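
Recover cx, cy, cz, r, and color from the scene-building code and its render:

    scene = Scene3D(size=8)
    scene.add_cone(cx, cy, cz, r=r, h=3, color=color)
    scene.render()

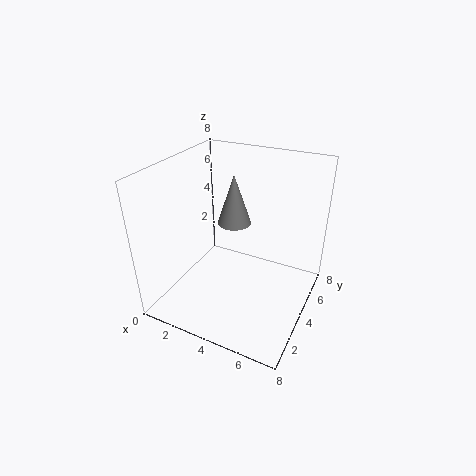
cx = 3, cy = 5.5, cz = 4, r = 1, color = 'gray'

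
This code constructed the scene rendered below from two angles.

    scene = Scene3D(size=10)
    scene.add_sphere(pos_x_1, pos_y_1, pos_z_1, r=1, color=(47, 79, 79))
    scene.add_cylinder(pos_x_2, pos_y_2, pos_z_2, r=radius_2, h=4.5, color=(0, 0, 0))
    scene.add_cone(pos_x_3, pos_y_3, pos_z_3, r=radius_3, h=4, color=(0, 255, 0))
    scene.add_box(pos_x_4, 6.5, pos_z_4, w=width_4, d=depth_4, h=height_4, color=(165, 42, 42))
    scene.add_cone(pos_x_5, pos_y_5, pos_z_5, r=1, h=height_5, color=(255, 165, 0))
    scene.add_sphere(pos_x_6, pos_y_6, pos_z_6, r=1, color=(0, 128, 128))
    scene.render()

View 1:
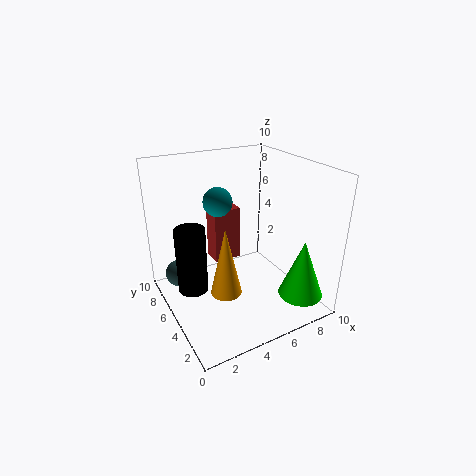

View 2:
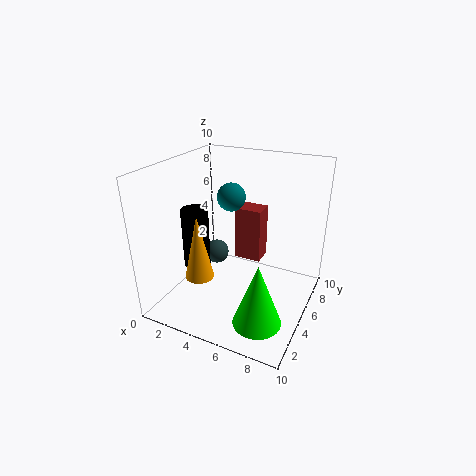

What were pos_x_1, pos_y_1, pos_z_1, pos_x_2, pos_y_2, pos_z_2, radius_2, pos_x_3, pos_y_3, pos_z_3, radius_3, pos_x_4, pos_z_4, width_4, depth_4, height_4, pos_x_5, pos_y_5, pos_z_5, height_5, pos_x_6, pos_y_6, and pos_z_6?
pos_x_1 = 1.5; pos_y_1 = 8; pos_z_1 = 1.5; pos_x_2 = 1.5; pos_y_2 = 5; pos_z_2 = 2; radius_2 = 1; pos_x_3 = 8; pos_y_3 = 1.5; pos_z_3 = 1.5; radius_3 = 1.5; pos_x_4 = 4; pos_z_4 = 2.5; width_4 = 2; depth_4 = 1.5; height_4 = 4; pos_x_5 = 3; pos_y_5 = 3; pos_z_5 = 2.5; height_5 = 4.5; pos_x_6 = 4; pos_y_6 = 6; pos_z_6 = 7.5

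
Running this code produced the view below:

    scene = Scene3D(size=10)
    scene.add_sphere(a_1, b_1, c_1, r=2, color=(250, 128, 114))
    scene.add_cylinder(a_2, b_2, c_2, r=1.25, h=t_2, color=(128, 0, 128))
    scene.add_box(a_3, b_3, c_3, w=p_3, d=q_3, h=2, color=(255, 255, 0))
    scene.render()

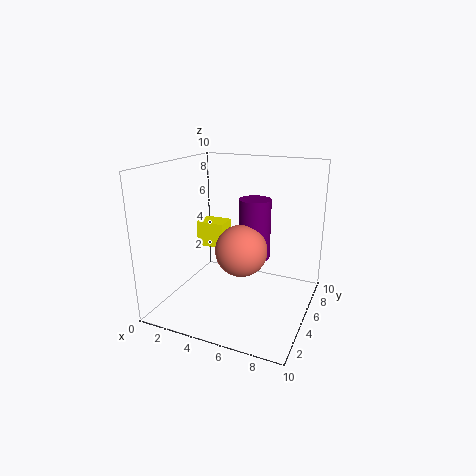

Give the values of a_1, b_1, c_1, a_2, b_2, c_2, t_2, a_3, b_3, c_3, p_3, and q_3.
a_1 = 4.5; b_1 = 6.75; c_1 = 3.25; a_2 = 5; b_2 = 8.25; c_2 = 2.25; t_2 = 4.75; a_3 = 0.5; b_3 = 7; c_3 = 3; p_3 = 2.25; q_3 = 1.75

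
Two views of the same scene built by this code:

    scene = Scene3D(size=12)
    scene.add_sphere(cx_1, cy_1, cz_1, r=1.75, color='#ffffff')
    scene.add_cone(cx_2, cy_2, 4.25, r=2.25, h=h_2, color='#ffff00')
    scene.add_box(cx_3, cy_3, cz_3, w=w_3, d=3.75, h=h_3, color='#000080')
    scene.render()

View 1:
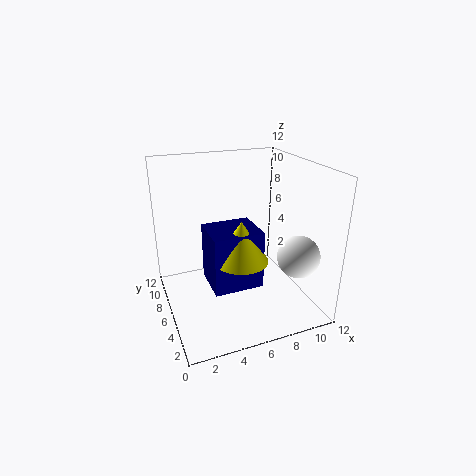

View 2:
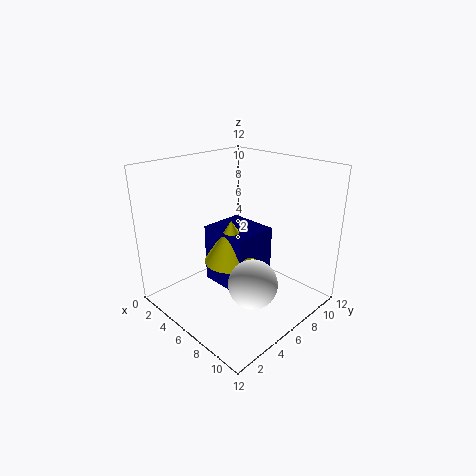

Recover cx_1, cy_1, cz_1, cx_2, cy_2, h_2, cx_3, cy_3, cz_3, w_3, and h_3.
cx_1 = 10.25; cy_1 = 3.25; cz_1 = 4.75; cx_2 = 6; cy_2 = 5.25; h_2 = 3.5; cx_3 = 3.5; cy_3 = 4.5; cz_3 = 1.75; w_3 = 4.25; h_3 = 5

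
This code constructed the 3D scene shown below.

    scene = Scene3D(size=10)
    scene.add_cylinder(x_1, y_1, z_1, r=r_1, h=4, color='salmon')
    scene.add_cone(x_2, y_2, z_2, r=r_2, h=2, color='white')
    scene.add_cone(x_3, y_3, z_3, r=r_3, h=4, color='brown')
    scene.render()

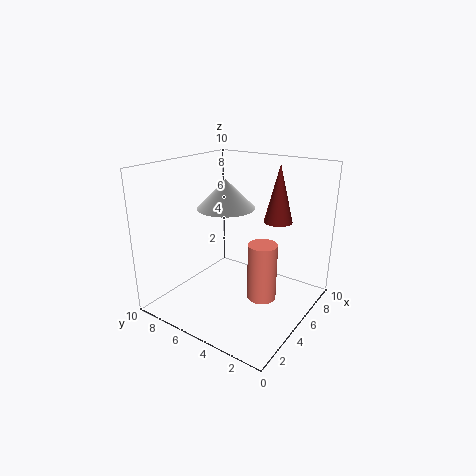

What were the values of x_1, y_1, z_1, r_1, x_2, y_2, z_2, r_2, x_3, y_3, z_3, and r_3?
x_1 = 5; y_1 = 3; z_1 = 1; r_1 = 1; x_2 = 5; y_2 = 6; z_2 = 7; r_2 = 2; x_3 = 7; y_3 = 3; z_3 = 6; r_3 = 1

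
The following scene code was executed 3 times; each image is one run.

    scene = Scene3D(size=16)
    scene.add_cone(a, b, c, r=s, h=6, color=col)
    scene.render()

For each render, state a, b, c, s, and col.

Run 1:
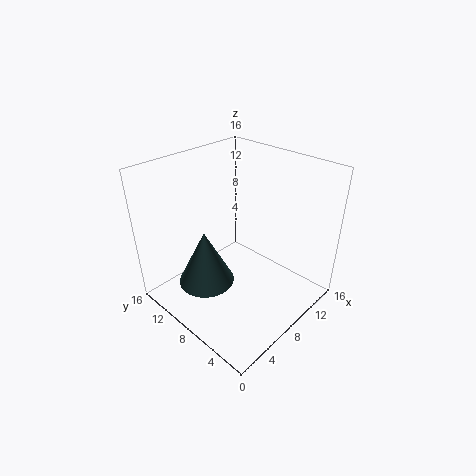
a = 4; b = 9; c = 4; s = 3; col = 'darkslategray'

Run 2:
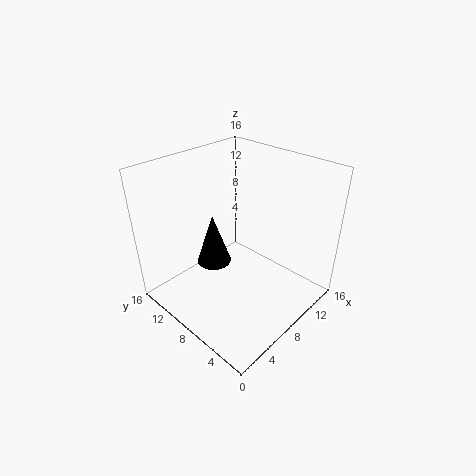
a = 7; b = 11; c = 4; s = 2; col = 'black'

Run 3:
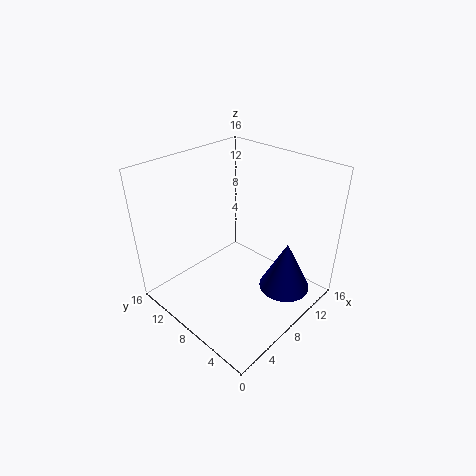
a = 12; b = 4; c = 1; s = 3; col = 'navy'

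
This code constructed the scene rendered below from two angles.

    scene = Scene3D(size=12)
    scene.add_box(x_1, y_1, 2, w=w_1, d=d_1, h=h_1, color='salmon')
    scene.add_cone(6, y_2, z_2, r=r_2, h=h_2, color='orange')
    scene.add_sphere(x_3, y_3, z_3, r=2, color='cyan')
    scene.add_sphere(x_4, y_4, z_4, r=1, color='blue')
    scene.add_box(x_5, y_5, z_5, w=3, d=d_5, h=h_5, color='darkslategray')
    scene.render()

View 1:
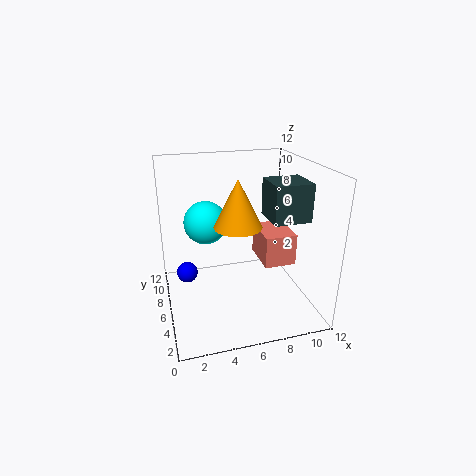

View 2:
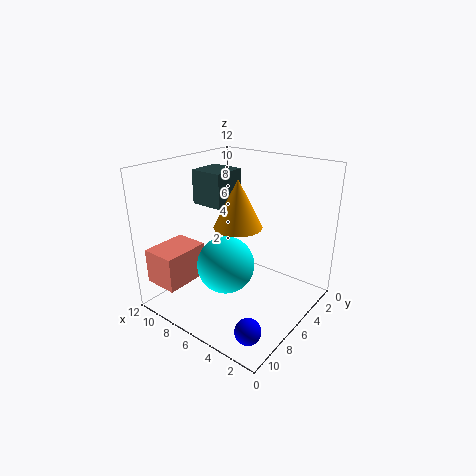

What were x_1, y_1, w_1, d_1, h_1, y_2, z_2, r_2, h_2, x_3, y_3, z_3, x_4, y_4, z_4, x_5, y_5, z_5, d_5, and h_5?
x_1 = 9; y_1 = 7; w_1 = 3; d_1 = 4; h_1 = 3; y_2 = 6; z_2 = 7; r_2 = 2; h_2 = 4; x_3 = 4; y_3 = 10; z_3 = 6; x_4 = 2; y_4 = 10; z_4 = 1; x_5 = 8; y_5 = 3; z_5 = 8; d_5 = 3; h_5 = 3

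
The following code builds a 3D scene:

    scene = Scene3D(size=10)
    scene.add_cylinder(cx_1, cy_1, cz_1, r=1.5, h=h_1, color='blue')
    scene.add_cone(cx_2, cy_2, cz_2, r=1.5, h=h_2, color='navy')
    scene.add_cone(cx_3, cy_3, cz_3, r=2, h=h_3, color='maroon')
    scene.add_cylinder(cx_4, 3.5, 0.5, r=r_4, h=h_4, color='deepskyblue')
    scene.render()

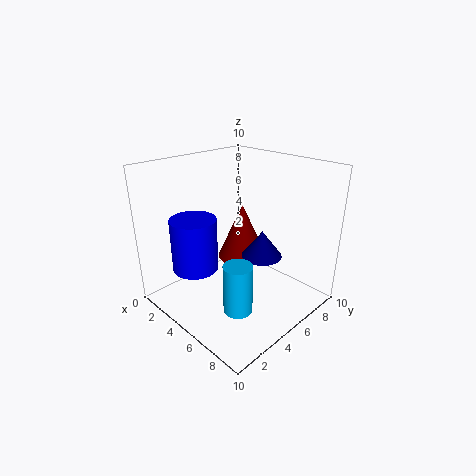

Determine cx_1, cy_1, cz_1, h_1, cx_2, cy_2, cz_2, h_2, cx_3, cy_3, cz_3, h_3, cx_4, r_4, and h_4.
cx_1 = 4
cy_1 = 2
cz_1 = 3.5
h_1 = 3.5
cx_2 = 5.5
cy_2 = 7
cz_2 = 3
h_2 = 2
cx_3 = 2.5
cy_3 = 8
cz_3 = 1.5
h_3 = 4.5
cx_4 = 6.5
r_4 = 1
h_4 = 3.5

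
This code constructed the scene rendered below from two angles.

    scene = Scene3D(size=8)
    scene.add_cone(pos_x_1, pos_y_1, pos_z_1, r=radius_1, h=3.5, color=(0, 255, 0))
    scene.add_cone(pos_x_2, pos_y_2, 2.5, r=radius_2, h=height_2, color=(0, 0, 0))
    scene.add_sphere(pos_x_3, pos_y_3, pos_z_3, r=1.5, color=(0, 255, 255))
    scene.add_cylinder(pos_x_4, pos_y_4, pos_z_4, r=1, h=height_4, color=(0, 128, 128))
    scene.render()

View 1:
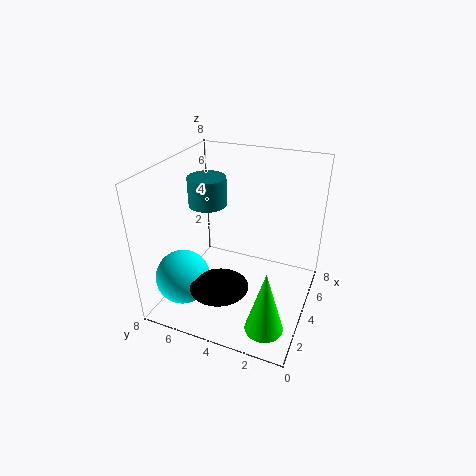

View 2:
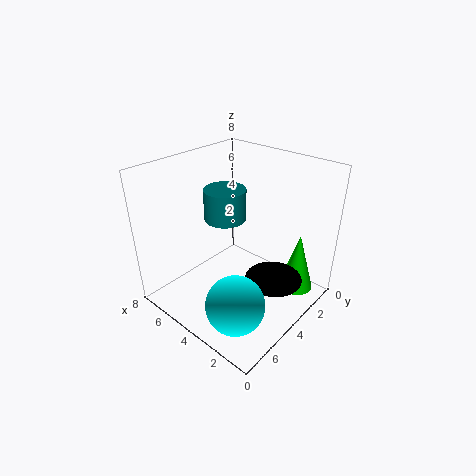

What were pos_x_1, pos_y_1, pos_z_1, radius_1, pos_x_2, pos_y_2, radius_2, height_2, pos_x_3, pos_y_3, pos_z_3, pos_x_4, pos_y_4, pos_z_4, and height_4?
pos_x_1 = 1.5
pos_y_1 = 1.5
pos_z_1 = 0.5
radius_1 = 1
pos_x_2 = 1.5
pos_y_2 = 4
radius_2 = 1.5
height_2 = 1
pos_x_3 = 2
pos_y_3 = 6.5
pos_z_3 = 2
pos_x_4 = 3.5
pos_y_4 = 5.5
pos_z_4 = 6
height_4 = 1.5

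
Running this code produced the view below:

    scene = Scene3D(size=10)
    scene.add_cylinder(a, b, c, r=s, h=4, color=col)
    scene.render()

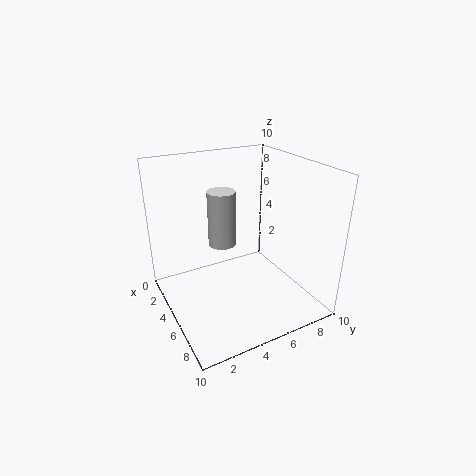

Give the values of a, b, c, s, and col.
a = 3.5
b = 4.5
c = 4
s = 1
col = 'lightgray'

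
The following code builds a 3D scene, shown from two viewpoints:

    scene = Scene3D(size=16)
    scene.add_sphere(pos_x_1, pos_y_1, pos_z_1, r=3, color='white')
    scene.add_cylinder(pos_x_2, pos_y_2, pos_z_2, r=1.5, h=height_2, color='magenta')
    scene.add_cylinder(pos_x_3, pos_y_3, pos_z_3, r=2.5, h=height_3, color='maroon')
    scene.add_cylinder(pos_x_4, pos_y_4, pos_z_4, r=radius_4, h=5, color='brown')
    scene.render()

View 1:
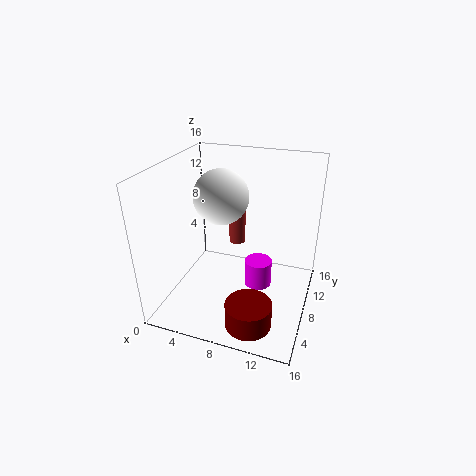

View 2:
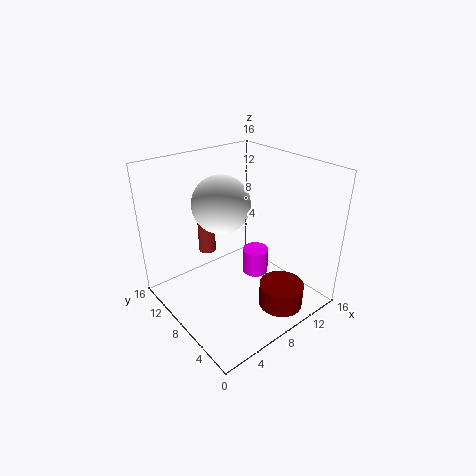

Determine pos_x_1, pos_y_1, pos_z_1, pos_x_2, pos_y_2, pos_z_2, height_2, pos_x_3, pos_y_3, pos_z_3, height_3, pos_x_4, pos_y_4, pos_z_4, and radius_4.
pos_x_1 = 6, pos_y_1 = 8.25, pos_z_1 = 12.5, pos_x_2 = 10.5, pos_y_2 = 7.75, pos_z_2 = 2.75, height_2 = 3, pos_x_3 = 10.75, pos_y_3 = 3.5, pos_z_3 = 0.25, height_3 = 2.75, pos_x_4 = 6.5, pos_y_4 = 12, pos_z_4 = 5.25, radius_4 = 1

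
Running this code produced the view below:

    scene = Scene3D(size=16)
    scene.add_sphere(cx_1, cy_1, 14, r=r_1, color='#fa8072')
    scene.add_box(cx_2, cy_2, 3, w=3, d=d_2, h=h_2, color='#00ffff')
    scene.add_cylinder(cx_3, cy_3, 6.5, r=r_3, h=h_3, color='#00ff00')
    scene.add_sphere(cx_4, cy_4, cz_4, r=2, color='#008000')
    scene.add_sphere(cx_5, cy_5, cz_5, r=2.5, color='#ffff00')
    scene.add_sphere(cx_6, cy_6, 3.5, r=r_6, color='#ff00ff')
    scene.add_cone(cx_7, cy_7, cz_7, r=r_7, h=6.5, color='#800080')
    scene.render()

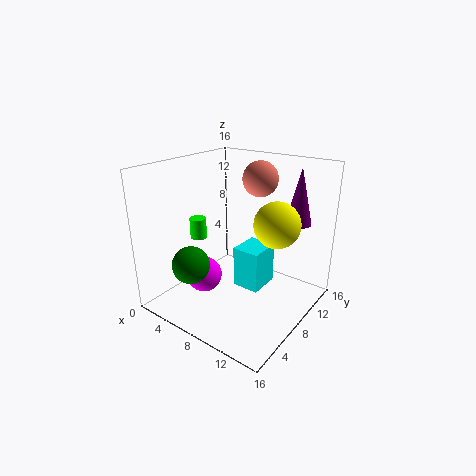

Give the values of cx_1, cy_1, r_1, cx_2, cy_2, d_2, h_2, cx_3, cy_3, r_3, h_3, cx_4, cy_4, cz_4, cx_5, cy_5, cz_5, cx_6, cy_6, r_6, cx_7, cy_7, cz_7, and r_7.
cx_1 = 8.5
cy_1 = 11.5
r_1 = 2
cx_2 = 8.5
cy_2 = 6.5
d_2 = 3.5
h_2 = 4.5
cx_3 = 2
cy_3 = 8
r_3 = 1
h_3 = 2.5
cx_4 = 5.5
cy_4 = 3
cz_4 = 6
cx_5 = 12
cy_5 = 9.5
cz_5 = 10
cx_6 = 5
cy_6 = 5.5
r_6 = 2
cx_7 = 12.5
cy_7 = 13.5
cz_7 = 9
r_7 = 1.5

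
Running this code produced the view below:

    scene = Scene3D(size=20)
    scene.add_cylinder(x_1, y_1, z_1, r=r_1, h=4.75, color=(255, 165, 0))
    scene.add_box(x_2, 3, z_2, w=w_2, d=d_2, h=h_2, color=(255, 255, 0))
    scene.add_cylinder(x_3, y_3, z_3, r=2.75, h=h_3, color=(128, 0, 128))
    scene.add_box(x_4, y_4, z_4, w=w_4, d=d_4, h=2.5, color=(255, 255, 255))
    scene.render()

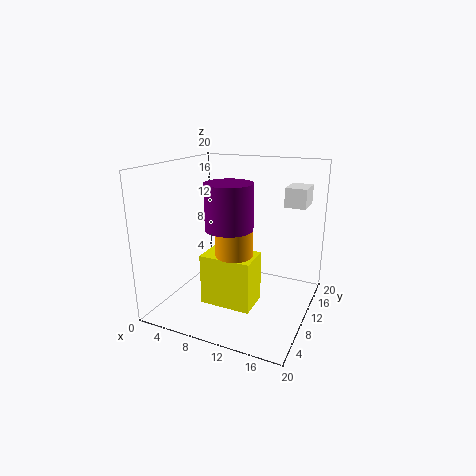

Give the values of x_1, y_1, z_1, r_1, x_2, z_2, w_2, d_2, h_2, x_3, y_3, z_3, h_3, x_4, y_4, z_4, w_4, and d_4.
x_1 = 12, y_1 = 4.5, z_1 = 10, r_1 = 2.25, x_2 = 8, z_2 = 3.25, w_2 = 6.5, d_2 = 4.25, h_2 = 6.5, x_3 = 12, y_3 = 3.25, z_3 = 13.75, h_3 = 5.25, x_4 = 16.25, y_4 = 10.25, z_4 = 15, w_4 = 2.75, d_4 = 3.75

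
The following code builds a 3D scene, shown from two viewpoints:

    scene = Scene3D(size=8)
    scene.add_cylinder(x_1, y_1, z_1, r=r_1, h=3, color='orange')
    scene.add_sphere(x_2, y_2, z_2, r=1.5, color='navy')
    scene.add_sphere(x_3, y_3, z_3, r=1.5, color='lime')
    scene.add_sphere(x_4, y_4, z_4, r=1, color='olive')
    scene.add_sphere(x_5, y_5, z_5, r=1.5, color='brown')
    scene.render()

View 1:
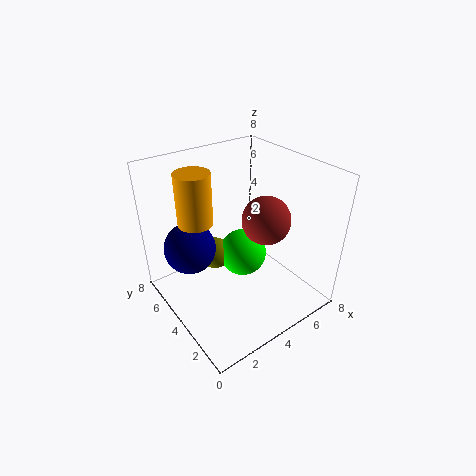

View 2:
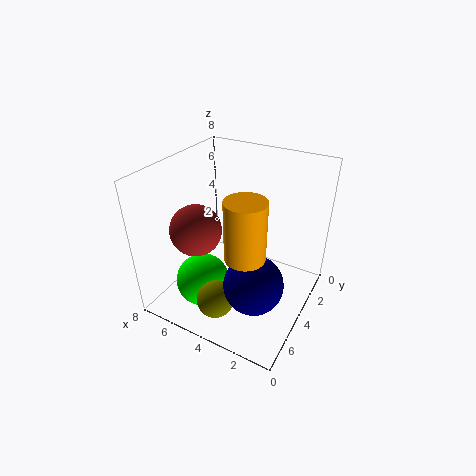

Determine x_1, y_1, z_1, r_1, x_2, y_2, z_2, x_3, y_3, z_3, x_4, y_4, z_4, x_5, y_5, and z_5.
x_1 = 2.5, y_1 = 6, z_1 = 4.5, r_1 = 1, x_2 = 2, y_2 = 6, z_2 = 3, x_3 = 5.5, y_3 = 5.5, z_3 = 1.5, x_4 = 4, y_4 = 6.5, z_4 = 1.5, x_5 = 6.5, y_5 = 4.5, z_5 = 4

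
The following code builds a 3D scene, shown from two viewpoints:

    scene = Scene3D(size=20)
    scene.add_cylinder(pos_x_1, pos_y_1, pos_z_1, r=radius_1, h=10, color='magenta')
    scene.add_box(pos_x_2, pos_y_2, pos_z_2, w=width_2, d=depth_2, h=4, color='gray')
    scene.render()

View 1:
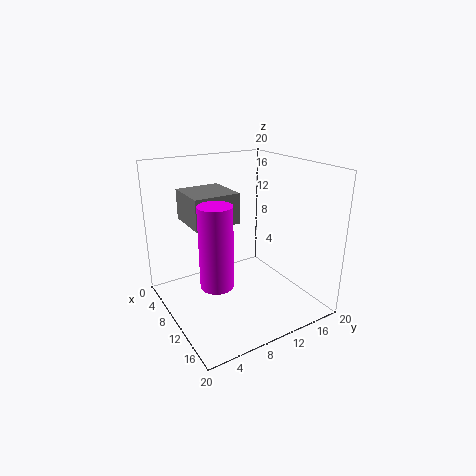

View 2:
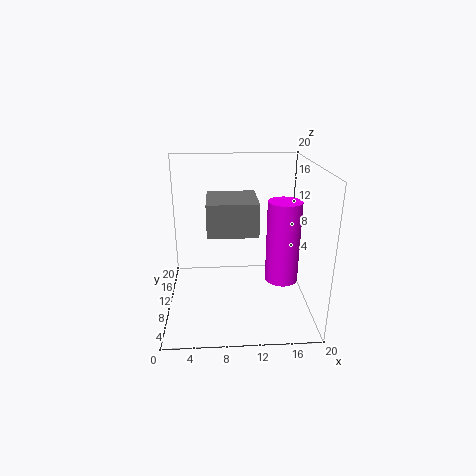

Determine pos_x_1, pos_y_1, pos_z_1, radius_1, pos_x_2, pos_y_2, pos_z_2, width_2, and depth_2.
pos_x_1 = 15
pos_y_1 = 4
pos_z_1 = 7
radius_1 = 2
pos_x_2 = 6
pos_y_2 = 3
pos_z_2 = 13
width_2 = 6
depth_2 = 6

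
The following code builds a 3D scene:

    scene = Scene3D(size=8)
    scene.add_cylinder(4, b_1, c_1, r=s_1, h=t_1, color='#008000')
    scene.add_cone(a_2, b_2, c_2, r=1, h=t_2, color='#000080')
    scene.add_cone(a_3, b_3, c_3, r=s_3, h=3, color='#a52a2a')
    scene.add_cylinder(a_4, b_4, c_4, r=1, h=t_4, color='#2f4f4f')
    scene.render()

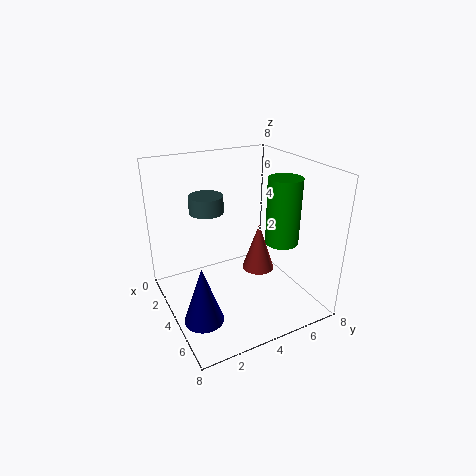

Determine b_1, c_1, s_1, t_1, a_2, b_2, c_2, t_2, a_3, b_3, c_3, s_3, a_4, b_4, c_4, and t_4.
b_1 = 7, c_1 = 3, s_1 = 1, t_1 = 4, a_2 = 6, b_2 = 1, c_2 = 1, t_2 = 3, a_3 = 3, b_3 = 6, c_3 = 1, s_3 = 1, a_4 = 2, b_4 = 3, c_4 = 5, t_4 = 1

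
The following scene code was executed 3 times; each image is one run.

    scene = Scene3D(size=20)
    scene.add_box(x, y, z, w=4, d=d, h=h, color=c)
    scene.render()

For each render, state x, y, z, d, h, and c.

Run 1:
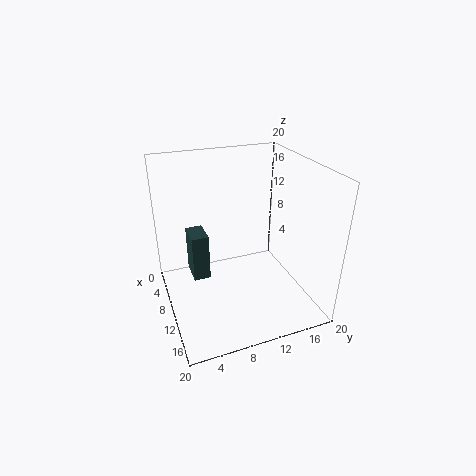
x = 3.5, y = 4, z = 2.5, d = 2.5, h = 7, c = 'darkslategray'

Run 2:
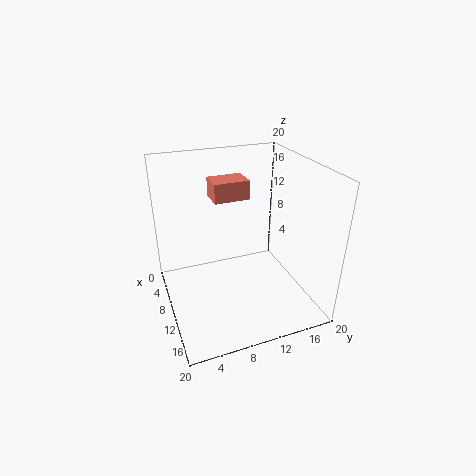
x = 0.5, y = 8.5, z = 13, d = 5.5, h = 3, c = 'salmon'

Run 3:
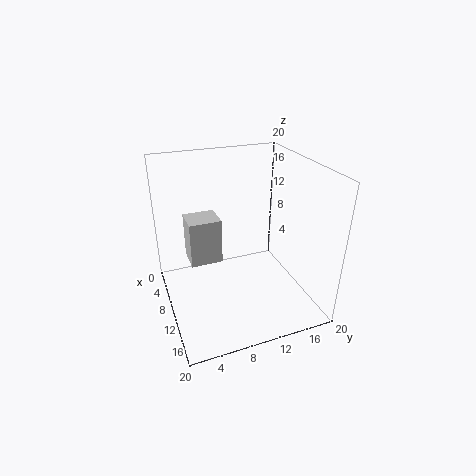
x = 5, y = 3.5, z = 6, d = 4.5, h = 6.5, c = 'lightgray'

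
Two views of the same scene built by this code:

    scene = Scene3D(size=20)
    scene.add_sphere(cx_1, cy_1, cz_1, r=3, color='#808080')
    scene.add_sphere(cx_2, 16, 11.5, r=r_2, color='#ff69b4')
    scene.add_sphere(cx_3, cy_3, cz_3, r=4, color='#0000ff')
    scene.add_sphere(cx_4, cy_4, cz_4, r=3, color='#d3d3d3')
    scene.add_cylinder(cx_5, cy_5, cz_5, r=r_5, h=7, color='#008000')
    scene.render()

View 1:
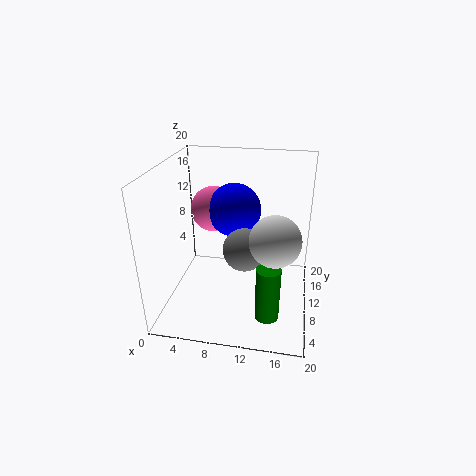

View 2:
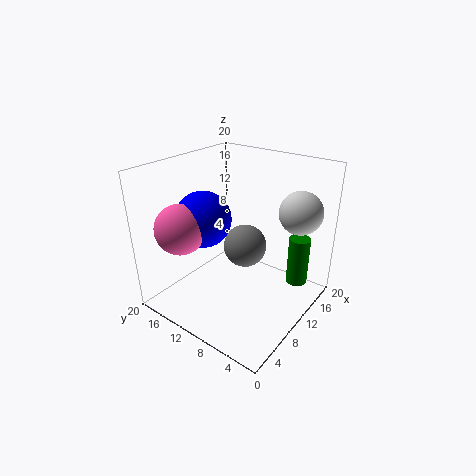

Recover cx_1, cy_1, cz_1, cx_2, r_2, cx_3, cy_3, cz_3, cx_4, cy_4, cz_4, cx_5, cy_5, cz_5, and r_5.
cx_1 = 11, cy_1 = 9.5, cz_1 = 8.5, cx_2 = 5, r_2 = 3.5, cx_3 = 8.5, cy_3 = 15, cz_3 = 12, cx_4 = 15.5, cy_4 = 3.5, cz_4 = 13.5, cx_5 = 15, cy_5 = 3, cz_5 = 3, r_5 = 1.5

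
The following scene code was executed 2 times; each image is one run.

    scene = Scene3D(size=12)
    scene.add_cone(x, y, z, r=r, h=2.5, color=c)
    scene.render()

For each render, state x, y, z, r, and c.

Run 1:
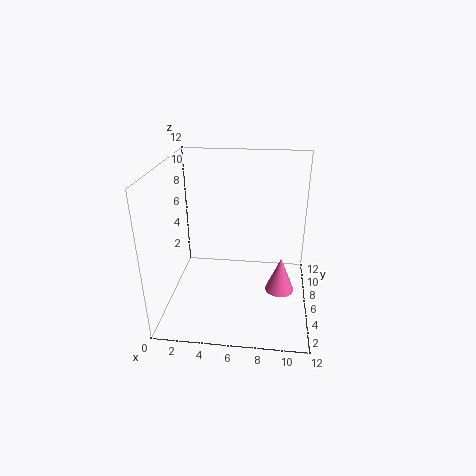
x = 9.5, y = 1.5, z = 4.5, r = 1, c = 'hotpink'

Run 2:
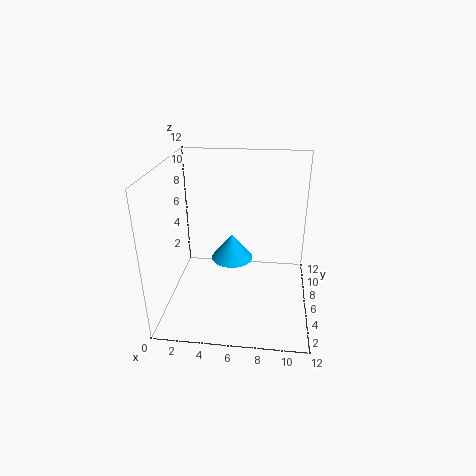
x = 5, y = 9.5, z = 2, r = 2, c = 'deepskyblue'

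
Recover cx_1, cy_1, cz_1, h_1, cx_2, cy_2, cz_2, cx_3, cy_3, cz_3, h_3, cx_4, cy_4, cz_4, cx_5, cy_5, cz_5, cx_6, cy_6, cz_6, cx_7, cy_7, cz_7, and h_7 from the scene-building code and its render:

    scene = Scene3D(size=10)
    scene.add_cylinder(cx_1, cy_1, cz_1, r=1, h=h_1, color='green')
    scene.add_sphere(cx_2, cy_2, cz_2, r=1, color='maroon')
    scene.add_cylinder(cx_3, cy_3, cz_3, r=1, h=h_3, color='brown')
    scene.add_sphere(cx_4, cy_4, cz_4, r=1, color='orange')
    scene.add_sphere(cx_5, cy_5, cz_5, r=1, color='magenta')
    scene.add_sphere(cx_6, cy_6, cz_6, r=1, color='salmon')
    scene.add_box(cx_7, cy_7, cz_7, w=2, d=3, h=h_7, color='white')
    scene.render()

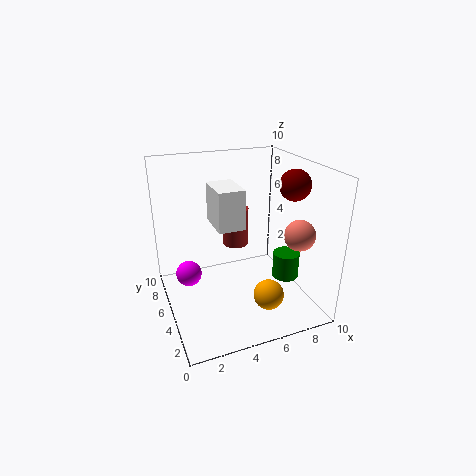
cx_1 = 9, cy_1 = 5, cz_1 = 1, h_1 = 2, cx_2 = 8, cy_2 = 3, cz_2 = 9, cx_3 = 6, cy_3 = 8, cz_3 = 3, h_3 = 3, cx_4 = 6, cy_4 = 2, cz_4 = 2, cx_5 = 2, cy_5 = 8, cz_5 = 1, cx_6 = 8, cy_6 = 2, cz_6 = 6, cx_7 = 4, cy_7 = 6, cz_7 = 5, h_7 = 3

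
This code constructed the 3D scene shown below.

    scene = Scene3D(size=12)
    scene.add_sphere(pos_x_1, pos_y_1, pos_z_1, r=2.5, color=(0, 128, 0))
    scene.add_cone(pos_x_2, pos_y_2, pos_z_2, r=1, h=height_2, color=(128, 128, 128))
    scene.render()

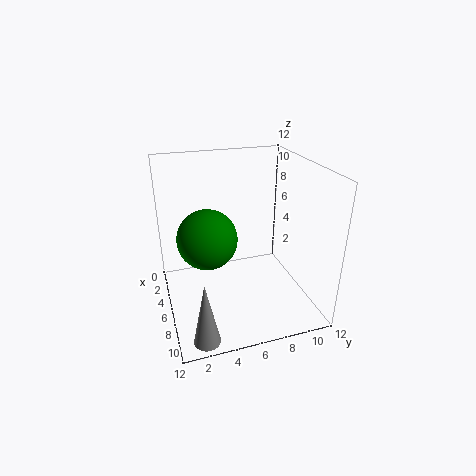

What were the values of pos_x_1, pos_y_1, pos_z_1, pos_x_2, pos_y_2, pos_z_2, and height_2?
pos_x_1 = 5.5
pos_y_1 = 3.5
pos_z_1 = 6
pos_x_2 = 11
pos_y_2 = 2
pos_z_2 = 0.5
height_2 = 5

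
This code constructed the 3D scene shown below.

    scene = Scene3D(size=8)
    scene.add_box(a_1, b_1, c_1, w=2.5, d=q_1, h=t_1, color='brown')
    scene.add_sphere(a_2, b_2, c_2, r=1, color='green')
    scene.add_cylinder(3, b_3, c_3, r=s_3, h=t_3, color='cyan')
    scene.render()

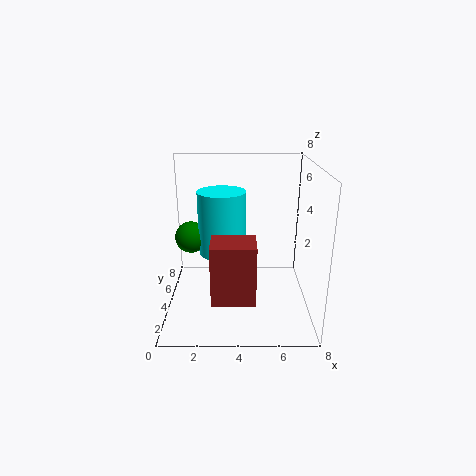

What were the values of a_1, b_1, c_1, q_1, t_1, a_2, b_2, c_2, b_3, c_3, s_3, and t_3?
a_1 = 2.5, b_1 = 2.5, c_1 = 0.5, q_1 = 2, t_1 = 3.5, a_2 = 1, b_2 = 6.5, c_2 = 3, b_3 = 6.5, c_3 = 2, s_3 = 1.5, t_3 = 4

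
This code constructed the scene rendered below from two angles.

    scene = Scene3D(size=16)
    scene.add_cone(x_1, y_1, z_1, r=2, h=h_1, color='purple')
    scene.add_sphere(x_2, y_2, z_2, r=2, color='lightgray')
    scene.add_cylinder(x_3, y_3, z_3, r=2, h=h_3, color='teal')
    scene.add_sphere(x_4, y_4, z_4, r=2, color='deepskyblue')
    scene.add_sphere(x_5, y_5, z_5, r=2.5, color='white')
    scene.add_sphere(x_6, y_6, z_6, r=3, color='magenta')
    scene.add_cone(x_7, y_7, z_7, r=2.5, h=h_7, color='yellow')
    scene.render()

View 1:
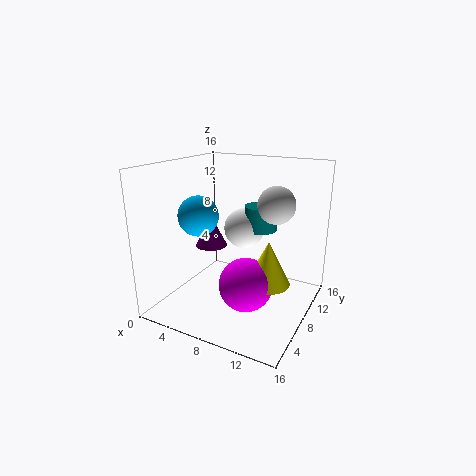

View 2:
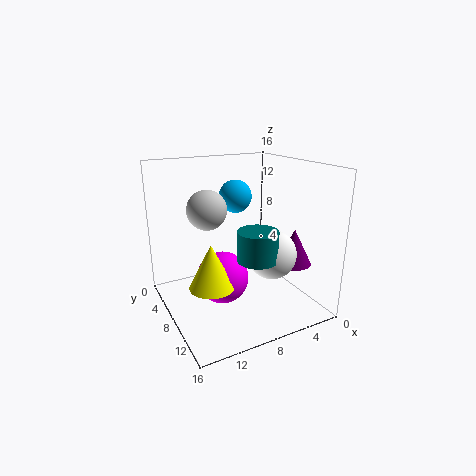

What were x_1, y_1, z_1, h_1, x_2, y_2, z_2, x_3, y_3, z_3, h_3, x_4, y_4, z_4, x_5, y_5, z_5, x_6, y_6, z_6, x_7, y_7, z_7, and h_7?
x_1 = 2.5; y_1 = 11; z_1 = 5; h_1 = 4; x_2 = 12; y_2 = 9; z_2 = 12; x_3 = 8.5; y_3 = 13; z_3 = 7.5; h_3 = 3; x_4 = 6; y_4 = 3.5; z_4 = 11.5; x_5 = 6.5; y_5 = 12.5; z_5 = 7.5; x_6 = 9.5; y_6 = 7; z_6 = 3; x_7 = 11.5; y_7 = 8.5; z_7 = 3; h_7 = 5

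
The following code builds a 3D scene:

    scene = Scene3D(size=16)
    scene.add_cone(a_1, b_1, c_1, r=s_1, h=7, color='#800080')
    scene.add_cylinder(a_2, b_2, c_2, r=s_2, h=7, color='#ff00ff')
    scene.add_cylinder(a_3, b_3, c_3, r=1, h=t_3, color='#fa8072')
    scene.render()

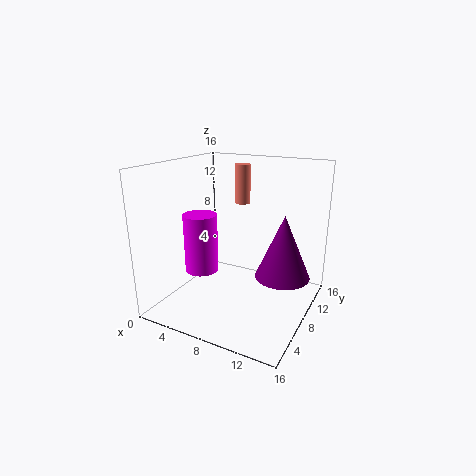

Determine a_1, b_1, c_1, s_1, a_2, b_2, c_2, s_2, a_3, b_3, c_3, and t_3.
a_1 = 13, b_1 = 9, c_1 = 4, s_1 = 3, a_2 = 3, b_2 = 8, c_2 = 3, s_2 = 2, a_3 = 5, b_3 = 15, c_3 = 10, t_3 = 5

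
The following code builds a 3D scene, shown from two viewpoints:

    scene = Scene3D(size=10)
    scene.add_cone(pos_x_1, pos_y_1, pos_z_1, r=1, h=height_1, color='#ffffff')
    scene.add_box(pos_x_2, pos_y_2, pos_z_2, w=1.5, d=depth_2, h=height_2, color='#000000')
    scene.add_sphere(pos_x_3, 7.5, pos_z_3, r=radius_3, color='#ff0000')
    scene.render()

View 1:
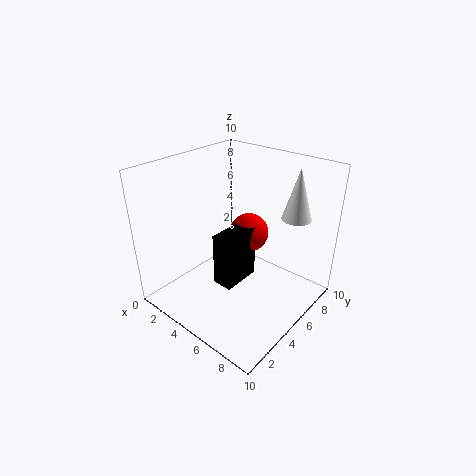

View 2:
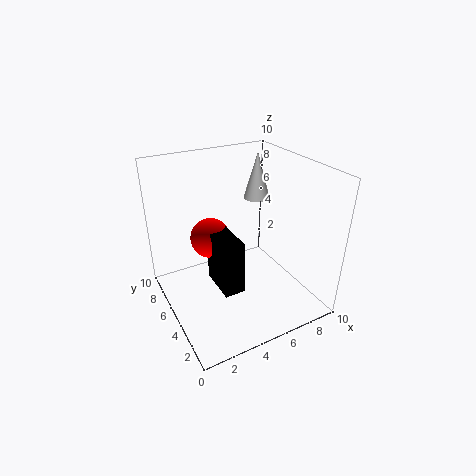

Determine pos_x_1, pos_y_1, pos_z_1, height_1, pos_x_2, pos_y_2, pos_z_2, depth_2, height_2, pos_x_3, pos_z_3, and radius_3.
pos_x_1 = 8, pos_y_1 = 7.5, pos_z_1 = 6.5, height_1 = 3.5, pos_x_2 = 3.5, pos_y_2 = 4, pos_z_2 = 1, depth_2 = 3, height_2 = 4, pos_x_3 = 4, pos_z_3 = 4, radius_3 = 1.5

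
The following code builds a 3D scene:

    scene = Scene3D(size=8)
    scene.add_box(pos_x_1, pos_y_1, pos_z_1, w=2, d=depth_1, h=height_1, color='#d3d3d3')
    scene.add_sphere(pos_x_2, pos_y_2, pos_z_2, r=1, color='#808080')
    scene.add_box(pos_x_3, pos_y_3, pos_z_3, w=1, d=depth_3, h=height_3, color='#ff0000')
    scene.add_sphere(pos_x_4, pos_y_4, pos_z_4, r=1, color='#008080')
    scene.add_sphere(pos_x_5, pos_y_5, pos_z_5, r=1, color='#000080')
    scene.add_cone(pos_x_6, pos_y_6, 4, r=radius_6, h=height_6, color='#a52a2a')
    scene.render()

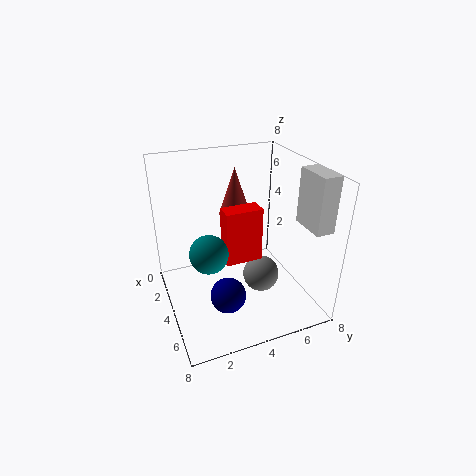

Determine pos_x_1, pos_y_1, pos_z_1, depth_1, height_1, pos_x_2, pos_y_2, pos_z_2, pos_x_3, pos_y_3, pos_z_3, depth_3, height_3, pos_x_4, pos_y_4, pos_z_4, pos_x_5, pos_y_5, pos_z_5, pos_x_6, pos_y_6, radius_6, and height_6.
pos_x_1 = 5
pos_y_1 = 7
pos_z_1 = 5
depth_1 = 1
height_1 = 3
pos_x_2 = 5
pos_y_2 = 5
pos_z_2 = 2
pos_x_3 = 4
pos_y_3 = 3
pos_z_3 = 3
depth_3 = 2
height_3 = 3
pos_x_4 = 5
pos_y_4 = 2
pos_z_4 = 4
pos_x_5 = 5
pos_y_5 = 3
pos_z_5 = 1
pos_x_6 = 1
pos_y_6 = 5
radius_6 = 1
height_6 = 3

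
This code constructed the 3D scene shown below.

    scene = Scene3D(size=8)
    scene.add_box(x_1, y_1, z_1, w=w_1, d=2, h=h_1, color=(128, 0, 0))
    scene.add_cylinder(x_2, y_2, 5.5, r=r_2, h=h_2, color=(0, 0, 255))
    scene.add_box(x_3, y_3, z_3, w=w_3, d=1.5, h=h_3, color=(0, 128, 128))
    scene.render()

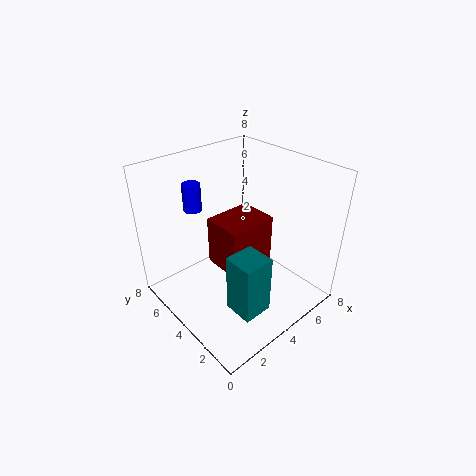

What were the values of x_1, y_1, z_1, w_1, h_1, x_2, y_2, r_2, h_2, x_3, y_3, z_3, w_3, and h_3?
x_1 = 2, y_1 = 2, z_1 = 3.5, w_1 = 2.5, h_1 = 2.5, x_2 = 2.5, y_2 = 6, r_2 = 0.5, h_2 = 1.5, x_3 = 1.5, y_3 = 0.5, z_3 = 2, w_3 = 1.5, h_3 = 3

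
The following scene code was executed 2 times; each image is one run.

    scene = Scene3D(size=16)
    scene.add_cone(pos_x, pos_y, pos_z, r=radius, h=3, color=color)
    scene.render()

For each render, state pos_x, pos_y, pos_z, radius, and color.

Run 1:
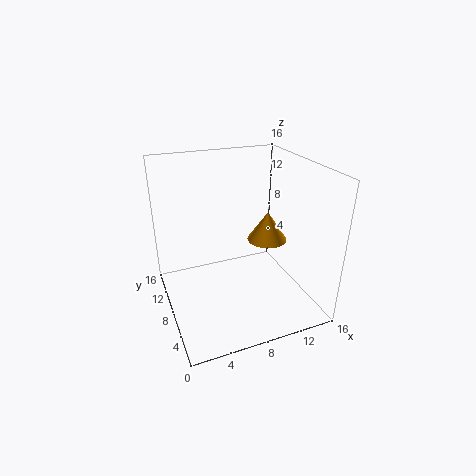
pos_x = 10, pos_y = 5, pos_z = 9, radius = 2, color = 'orange'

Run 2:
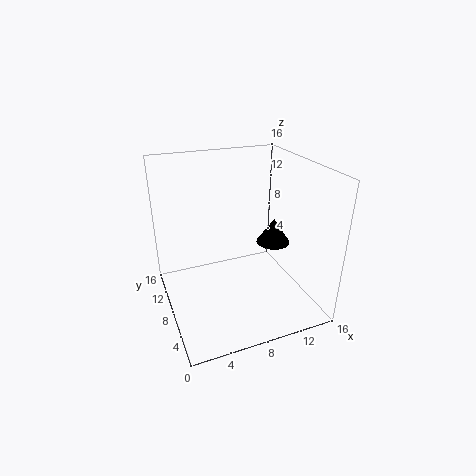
pos_x = 13, pos_y = 9, pos_z = 6, radius = 2, color = 'black'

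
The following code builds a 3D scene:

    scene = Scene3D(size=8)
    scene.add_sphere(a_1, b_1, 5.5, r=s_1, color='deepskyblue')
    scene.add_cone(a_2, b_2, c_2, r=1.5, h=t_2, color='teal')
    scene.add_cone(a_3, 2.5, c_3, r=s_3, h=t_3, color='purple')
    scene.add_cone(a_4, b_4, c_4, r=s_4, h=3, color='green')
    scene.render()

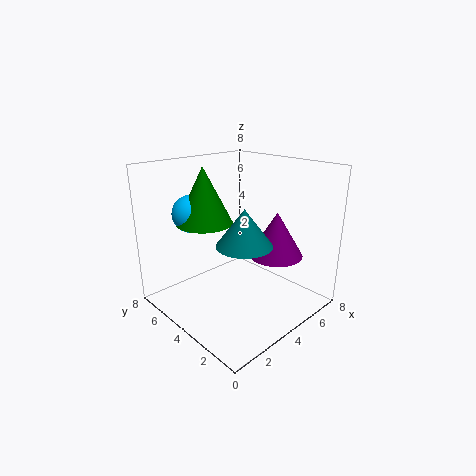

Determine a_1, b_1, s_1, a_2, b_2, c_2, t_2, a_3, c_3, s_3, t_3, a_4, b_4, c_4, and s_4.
a_1 = 2
b_1 = 5.5
s_1 = 1
a_2 = 3.5
b_2 = 3
c_2 = 4
t_2 = 2
a_3 = 5.5
c_3 = 3
s_3 = 1.5
t_3 = 2.5
a_4 = 2.5
b_4 = 5
c_4 = 5
s_4 = 1.5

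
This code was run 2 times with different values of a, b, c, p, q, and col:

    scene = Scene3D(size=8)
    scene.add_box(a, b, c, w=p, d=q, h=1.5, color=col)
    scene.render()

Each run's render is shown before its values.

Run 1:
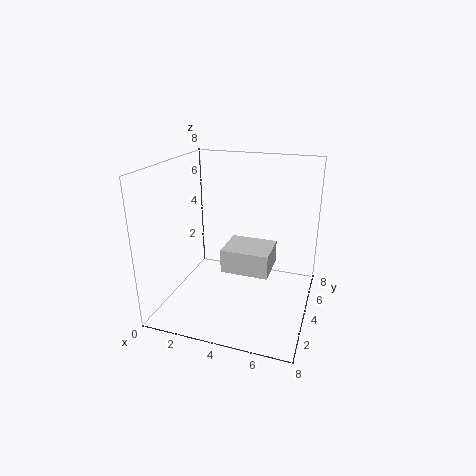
a = 2.5; b = 5; c = 1; p = 3; q = 2.5; col = 'lightgray'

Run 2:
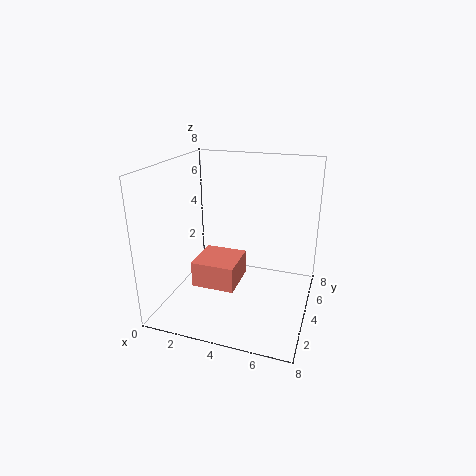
a = 1.5; b = 3; c = 1; p = 2.5; q = 2.5; col = 'salmon'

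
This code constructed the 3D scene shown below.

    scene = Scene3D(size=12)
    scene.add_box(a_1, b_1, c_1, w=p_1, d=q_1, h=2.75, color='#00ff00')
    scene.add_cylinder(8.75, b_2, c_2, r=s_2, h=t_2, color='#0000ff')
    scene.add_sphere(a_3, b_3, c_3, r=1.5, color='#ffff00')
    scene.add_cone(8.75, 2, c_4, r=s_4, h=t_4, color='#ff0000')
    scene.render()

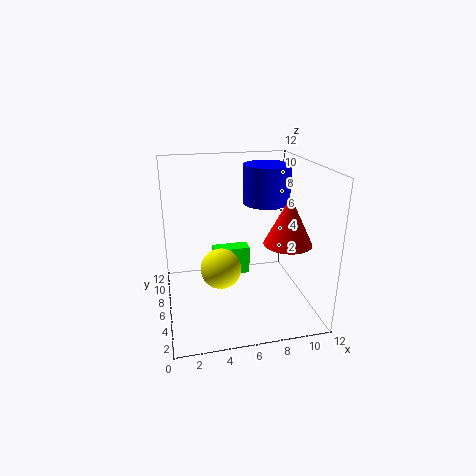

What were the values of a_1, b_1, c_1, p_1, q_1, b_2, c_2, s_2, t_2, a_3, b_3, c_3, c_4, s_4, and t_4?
a_1 = 4.5; b_1 = 9.5; c_1 = 0.5; p_1 = 3.5; q_1 = 1.5; b_2 = 7.25; c_2 = 8.5; s_2 = 2; t_2 = 3.25; a_3 = 4; b_3 = 3; c_3 = 5; c_4 = 7; s_4 = 1.75; t_4 = 3.5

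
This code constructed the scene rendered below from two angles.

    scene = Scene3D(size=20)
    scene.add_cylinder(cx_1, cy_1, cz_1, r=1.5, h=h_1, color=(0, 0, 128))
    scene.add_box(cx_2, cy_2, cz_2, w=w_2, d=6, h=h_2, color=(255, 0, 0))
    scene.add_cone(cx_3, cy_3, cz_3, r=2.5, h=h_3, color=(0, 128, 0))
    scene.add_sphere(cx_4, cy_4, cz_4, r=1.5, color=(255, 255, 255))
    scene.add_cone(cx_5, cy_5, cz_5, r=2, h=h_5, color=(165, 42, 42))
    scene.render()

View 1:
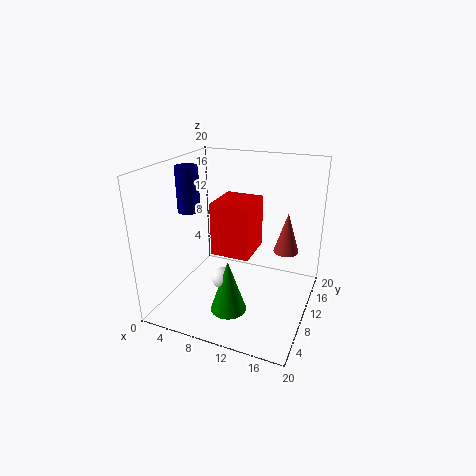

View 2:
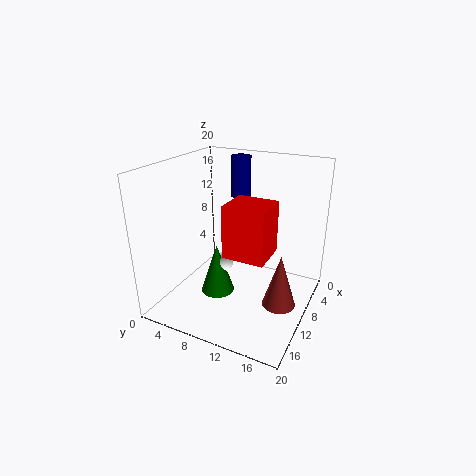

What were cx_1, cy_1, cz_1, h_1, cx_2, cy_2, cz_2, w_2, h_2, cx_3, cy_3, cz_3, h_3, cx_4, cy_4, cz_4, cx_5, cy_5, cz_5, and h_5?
cx_1 = 4; cy_1 = 7.5; cz_1 = 14; h_1 = 6; cx_2 = 6.5; cy_2 = 8.5; cz_2 = 7.5; w_2 = 5.5; h_2 = 7.5; cx_3 = 10; cy_3 = 6.5; cz_3 = 0.5; h_3 = 7.5; cx_4 = 9; cy_4 = 7; cz_4 = 5; cx_5 = 15; cy_5 = 18; cz_5 = 5; h_5 = 6.5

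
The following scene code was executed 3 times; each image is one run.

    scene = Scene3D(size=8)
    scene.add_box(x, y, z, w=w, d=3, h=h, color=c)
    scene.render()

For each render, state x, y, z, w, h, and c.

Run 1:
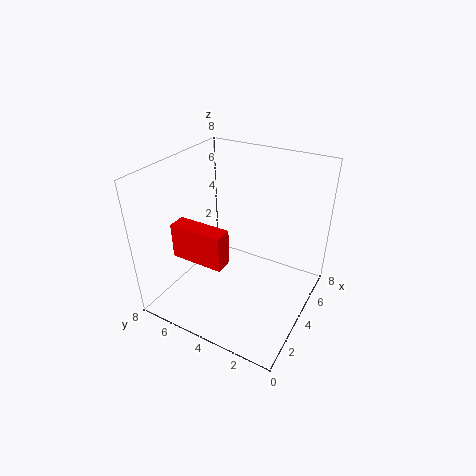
x = 2; y = 4; z = 3; w = 1; h = 2; c = 'red'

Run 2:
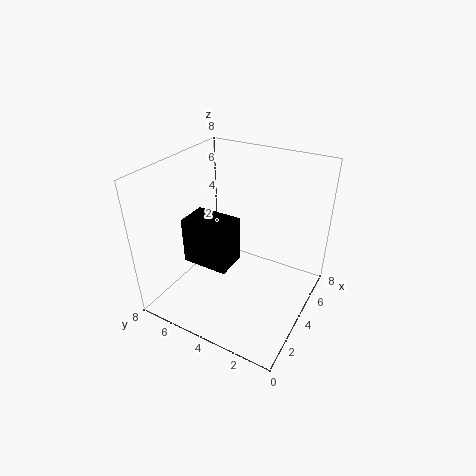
x = 4; y = 5; z = 1; w = 2; h = 3; c = 'black'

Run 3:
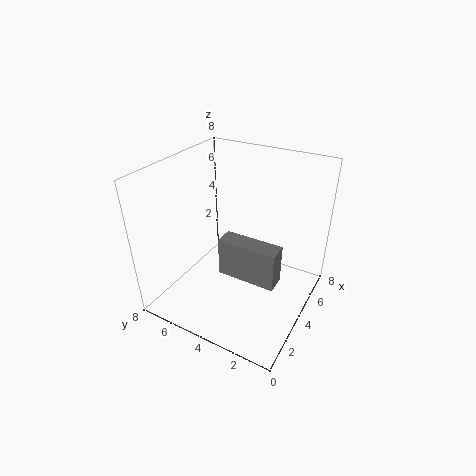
x = 2; y = 1; z = 3; w = 1; h = 2; c = 'gray'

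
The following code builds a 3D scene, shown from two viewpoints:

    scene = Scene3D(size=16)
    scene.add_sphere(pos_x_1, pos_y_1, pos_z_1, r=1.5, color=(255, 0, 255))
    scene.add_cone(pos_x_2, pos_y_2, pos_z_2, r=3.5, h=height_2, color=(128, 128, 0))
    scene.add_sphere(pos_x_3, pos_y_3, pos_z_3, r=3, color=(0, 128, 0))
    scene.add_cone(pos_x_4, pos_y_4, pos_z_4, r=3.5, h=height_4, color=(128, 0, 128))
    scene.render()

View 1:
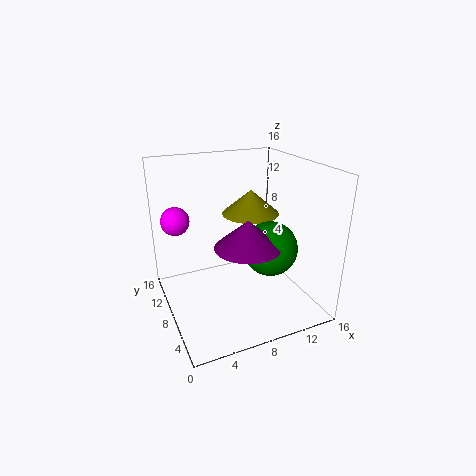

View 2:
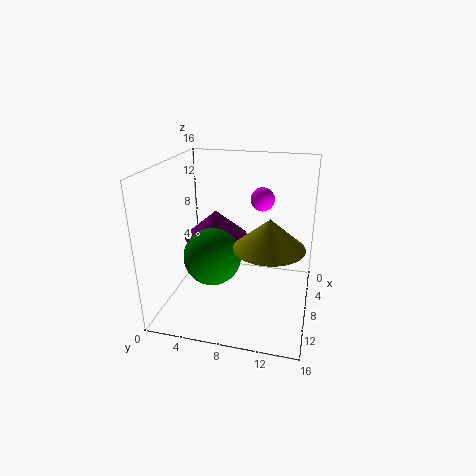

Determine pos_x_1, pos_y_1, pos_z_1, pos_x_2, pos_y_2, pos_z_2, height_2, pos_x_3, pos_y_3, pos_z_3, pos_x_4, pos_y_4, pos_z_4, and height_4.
pos_x_1 = 1.5
pos_y_1 = 9.5
pos_z_1 = 10.5
pos_x_2 = 11.5
pos_y_2 = 12
pos_z_2 = 9
height_2 = 3
pos_x_3 = 11
pos_y_3 = 6
pos_z_3 = 7
pos_x_4 = 8
pos_y_4 = 5.5
pos_z_4 = 8
height_4 = 3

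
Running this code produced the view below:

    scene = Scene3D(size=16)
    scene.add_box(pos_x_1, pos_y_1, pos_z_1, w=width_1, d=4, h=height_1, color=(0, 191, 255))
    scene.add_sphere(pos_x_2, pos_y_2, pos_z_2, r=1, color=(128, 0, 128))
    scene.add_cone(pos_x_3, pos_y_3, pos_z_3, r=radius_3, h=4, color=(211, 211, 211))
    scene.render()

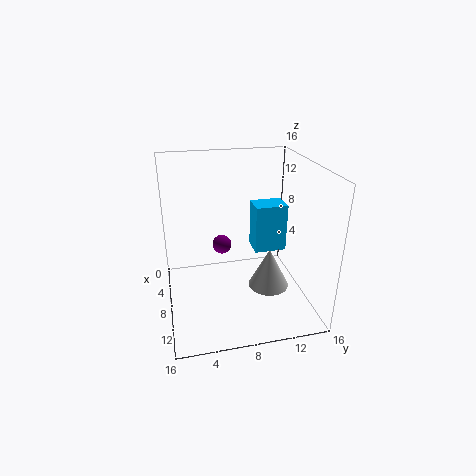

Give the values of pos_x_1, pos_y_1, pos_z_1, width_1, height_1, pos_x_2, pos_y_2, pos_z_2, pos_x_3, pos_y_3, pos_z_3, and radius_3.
pos_x_1 = 2
pos_y_1 = 11
pos_z_1 = 4
width_1 = 3
height_1 = 6
pos_x_2 = 9
pos_y_2 = 6
pos_z_2 = 8
pos_x_3 = 13
pos_y_3 = 10
pos_z_3 = 5
radius_3 = 2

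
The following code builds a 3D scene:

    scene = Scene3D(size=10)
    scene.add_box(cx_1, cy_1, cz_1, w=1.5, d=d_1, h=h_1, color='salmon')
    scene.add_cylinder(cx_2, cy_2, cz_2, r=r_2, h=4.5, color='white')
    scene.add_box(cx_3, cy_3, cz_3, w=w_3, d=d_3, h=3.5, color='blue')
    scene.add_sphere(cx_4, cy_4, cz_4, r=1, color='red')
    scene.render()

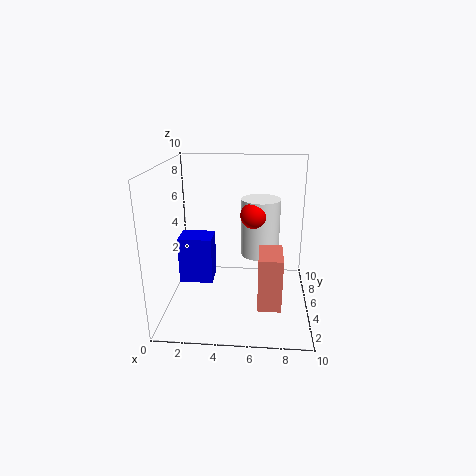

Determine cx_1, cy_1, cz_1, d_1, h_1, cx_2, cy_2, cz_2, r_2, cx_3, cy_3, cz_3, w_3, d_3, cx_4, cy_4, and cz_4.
cx_1 = 6.5, cy_1 = 1.5, cz_1 = 1.5, d_1 = 2.5, h_1 = 3.5, cx_2 = 6.5, cy_2 = 8, cz_2 = 2.5, r_2 = 1.5, cx_3 = 0.5, cy_3 = 5.5, cz_3 = 1, w_3 = 2.5, d_3 = 2, cx_4 = 6, cy_4 = 7, cz_4 = 6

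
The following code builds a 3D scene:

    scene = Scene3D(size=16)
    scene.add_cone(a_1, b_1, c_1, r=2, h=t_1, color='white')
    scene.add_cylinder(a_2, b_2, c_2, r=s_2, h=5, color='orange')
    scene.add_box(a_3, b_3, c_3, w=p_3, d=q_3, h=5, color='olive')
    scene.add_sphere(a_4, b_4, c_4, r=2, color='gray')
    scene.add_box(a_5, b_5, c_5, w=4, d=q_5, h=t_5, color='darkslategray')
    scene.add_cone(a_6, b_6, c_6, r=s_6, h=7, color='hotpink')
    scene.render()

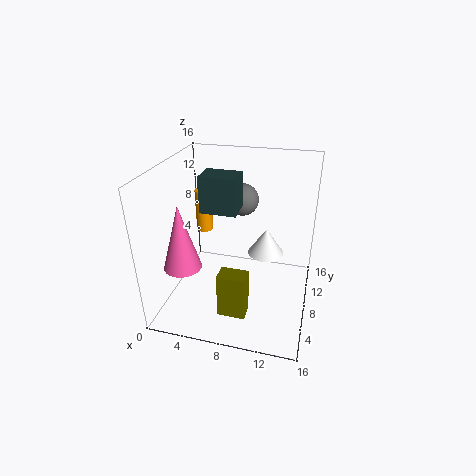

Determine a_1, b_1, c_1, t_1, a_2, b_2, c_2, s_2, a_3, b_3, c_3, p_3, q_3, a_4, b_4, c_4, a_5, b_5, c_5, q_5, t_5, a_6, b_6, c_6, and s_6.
a_1 = 11
b_1 = 9
c_1 = 6
t_1 = 3
a_2 = 3
b_2 = 11
c_2 = 7
s_2 = 1
a_3 = 7
b_3 = 3
c_3 = 1
p_3 = 3
q_3 = 2
a_4 = 7
b_4 = 14
c_4 = 10
a_5 = 4
b_5 = 7
c_5 = 11
q_5 = 3
t_5 = 4
a_6 = 3
b_6 = 4
c_6 = 6
s_6 = 2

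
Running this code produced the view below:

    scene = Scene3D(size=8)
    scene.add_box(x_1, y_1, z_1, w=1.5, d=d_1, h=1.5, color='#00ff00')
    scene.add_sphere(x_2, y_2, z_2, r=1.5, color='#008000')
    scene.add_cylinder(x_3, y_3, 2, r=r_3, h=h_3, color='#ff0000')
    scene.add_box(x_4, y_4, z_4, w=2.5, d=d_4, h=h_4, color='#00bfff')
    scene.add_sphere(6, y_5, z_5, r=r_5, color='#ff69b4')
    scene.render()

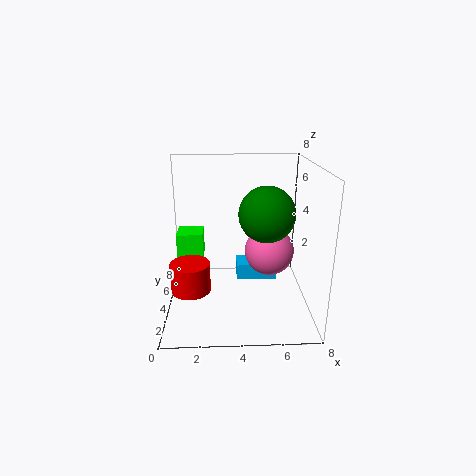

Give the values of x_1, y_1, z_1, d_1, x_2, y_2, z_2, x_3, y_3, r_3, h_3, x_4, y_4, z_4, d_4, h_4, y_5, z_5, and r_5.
x_1 = 0.5; y_1 = 4.5; z_1 = 2.5; d_1 = 1.5; x_2 = 5.5; y_2 = 3.5; z_2 = 5.5; x_3 = 1.5; y_3 = 2; r_3 = 1; h_3 = 1.5; x_4 = 4; y_4 = 5.5; z_4 = 0.5; d_4 = 1.5; h_4 = 1; y_5 = 5.5; z_5 = 2.5; r_5 = 1.5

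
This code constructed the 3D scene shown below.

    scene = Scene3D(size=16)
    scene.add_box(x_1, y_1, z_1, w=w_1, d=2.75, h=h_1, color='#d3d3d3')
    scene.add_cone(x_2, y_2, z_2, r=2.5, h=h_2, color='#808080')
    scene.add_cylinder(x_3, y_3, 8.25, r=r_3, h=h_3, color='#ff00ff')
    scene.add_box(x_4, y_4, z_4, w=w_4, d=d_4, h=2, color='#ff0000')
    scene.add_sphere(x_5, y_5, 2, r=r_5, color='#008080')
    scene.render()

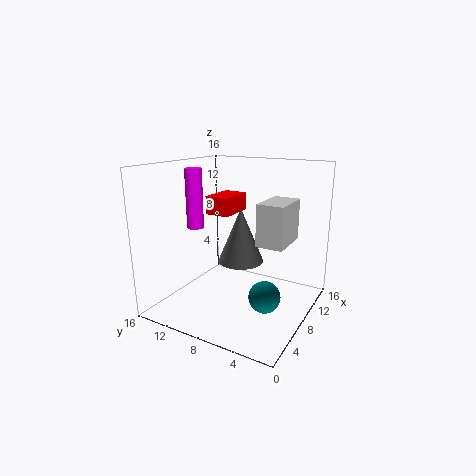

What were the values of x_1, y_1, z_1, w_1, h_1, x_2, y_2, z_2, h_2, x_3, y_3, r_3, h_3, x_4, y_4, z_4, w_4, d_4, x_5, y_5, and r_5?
x_1 = 5.25
y_1 = 1.75
z_1 = 8.5
w_1 = 4.5
h_1 = 4.25
x_2 = 7.75
y_2 = 7.5
z_2 = 5.5
h_2 = 6
x_3 = 8.25
y_3 = 14
r_3 = 1
h_3 = 7
x_4 = 7
y_4 = 8.75
z_4 = 10.5
w_4 = 4.25
d_4 = 2.75
x_5 = 7.25
y_5 = 4.25
r_5 = 1.75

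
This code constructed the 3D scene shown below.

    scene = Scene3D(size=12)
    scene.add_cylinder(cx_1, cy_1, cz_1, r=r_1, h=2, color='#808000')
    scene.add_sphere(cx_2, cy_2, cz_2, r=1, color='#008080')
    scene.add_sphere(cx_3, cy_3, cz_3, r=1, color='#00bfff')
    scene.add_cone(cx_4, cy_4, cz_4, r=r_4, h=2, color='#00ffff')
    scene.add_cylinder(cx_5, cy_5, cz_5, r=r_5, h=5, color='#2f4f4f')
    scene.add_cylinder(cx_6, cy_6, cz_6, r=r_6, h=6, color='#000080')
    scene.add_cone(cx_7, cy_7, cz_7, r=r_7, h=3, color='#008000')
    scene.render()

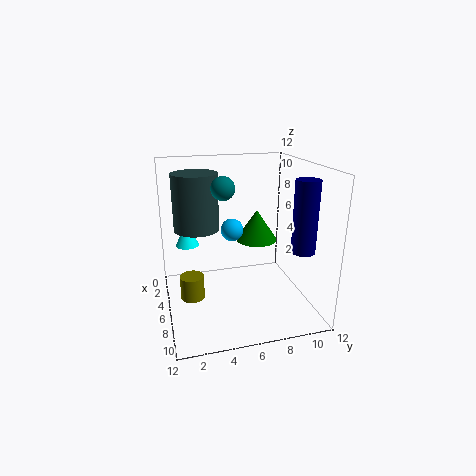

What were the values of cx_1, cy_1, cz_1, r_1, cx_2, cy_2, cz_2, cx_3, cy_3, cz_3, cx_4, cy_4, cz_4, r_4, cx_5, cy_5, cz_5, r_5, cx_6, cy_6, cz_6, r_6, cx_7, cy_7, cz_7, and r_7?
cx_1 = 6
cy_1 = 2
cz_1 = 1
r_1 = 1
cx_2 = 5
cy_2 = 5
cz_2 = 10
cx_3 = 4
cy_3 = 6
cz_3 = 6
cx_4 = 4
cy_4 = 2
cz_4 = 5
r_4 = 1
cx_5 = 3
cy_5 = 3
cz_5 = 6
r_5 = 2
cx_6 = 8
cy_6 = 11
cz_6 = 5
r_6 = 1
cx_7 = 2
cy_7 = 9
cz_7 = 4
r_7 = 2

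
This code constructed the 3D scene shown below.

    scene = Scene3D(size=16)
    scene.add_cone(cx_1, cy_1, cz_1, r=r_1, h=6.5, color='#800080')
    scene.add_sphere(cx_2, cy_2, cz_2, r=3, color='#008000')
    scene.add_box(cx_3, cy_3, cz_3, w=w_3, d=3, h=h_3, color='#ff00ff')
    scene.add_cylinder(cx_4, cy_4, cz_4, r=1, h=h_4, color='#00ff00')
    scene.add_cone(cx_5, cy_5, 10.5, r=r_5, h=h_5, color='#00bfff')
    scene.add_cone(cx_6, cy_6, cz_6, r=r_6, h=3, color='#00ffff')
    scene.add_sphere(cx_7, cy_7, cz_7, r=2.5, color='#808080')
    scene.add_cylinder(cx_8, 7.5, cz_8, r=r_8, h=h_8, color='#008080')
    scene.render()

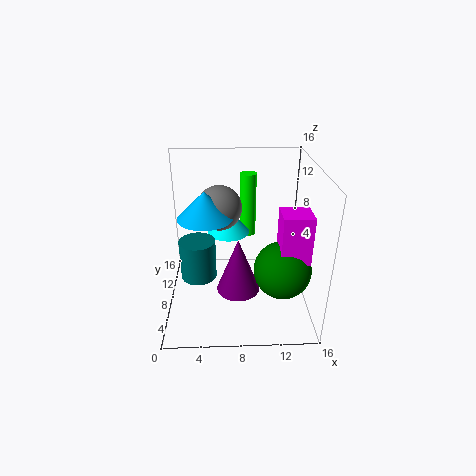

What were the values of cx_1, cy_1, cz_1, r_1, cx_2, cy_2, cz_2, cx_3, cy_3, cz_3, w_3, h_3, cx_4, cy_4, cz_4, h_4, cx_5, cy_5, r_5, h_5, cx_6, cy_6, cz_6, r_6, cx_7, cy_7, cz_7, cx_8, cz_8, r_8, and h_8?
cx_1 = 8; cy_1 = 7.5; cz_1 = 1.5; r_1 = 2.5; cx_2 = 12.5; cy_2 = 4.5; cz_2 = 6; cx_3 = 12; cy_3 = 3; cz_3 = 7.5; w_3 = 3; h_3 = 5; cx_4 = 9.5; cy_4 = 14; cz_4 = 5.5; h_4 = 8; cx_5 = 4.5; cy_5 = 8; r_5 = 3; h_5 = 3; cx_6 = 7; cy_6 = 11.5; cz_6 = 7; r_6 = 2.5; cx_7 = 6; cy_7 = 9.5; cz_7 = 11; cx_8 = 3.5; cz_8 = 3.5; r_8 = 2; h_8 = 4.5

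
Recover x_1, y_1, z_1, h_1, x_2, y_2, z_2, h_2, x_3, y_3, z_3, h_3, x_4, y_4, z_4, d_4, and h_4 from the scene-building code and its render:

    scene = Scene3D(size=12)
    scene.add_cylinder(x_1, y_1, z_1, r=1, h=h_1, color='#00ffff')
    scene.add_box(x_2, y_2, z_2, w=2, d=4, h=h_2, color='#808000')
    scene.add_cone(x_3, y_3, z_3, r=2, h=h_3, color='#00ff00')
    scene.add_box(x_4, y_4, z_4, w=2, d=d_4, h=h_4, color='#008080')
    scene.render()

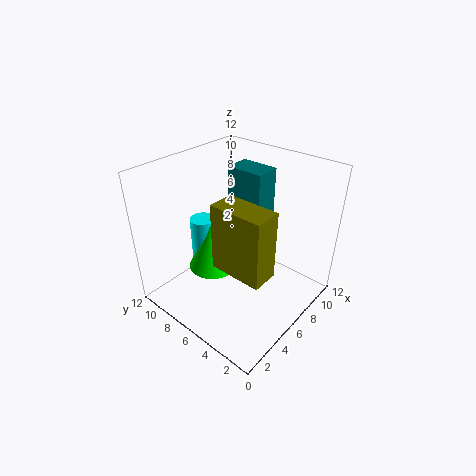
x_1 = 4; y_1 = 8; z_1 = 3; h_1 = 5; x_2 = 2; y_2 = 1; z_2 = 6; h_2 = 5; x_3 = 4; y_3 = 7; z_3 = 4; h_3 = 4; x_4 = 6; y_4 = 4; z_4 = 7; d_4 = 3; h_4 = 5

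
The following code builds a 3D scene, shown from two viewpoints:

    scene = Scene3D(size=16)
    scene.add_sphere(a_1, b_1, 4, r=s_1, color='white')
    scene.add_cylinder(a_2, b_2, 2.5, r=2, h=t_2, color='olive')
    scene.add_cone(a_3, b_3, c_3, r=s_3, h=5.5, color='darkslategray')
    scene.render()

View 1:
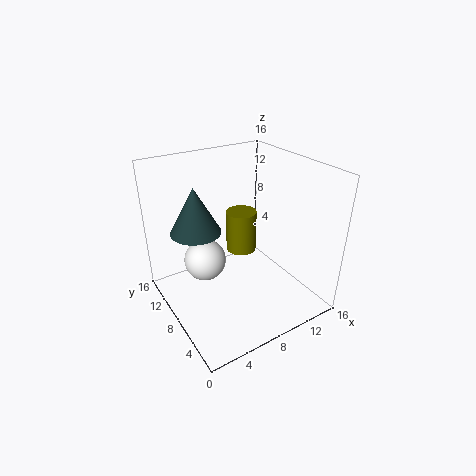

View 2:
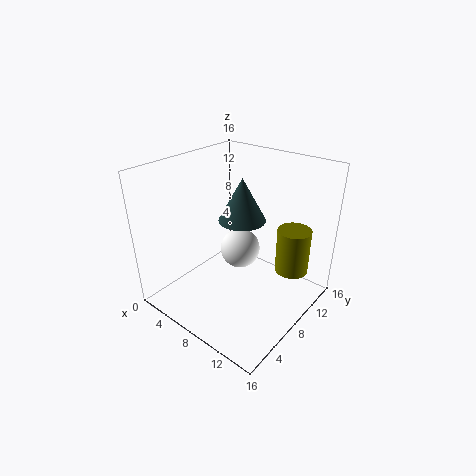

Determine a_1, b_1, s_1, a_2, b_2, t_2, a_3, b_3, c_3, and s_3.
a_1 = 5.5, b_1 = 11.5, s_1 = 2.5, a_2 = 12, b_2 = 13.5, t_2 = 5.5, a_3 = 5, b_3 = 12.5, c_3 = 7.5, s_3 = 3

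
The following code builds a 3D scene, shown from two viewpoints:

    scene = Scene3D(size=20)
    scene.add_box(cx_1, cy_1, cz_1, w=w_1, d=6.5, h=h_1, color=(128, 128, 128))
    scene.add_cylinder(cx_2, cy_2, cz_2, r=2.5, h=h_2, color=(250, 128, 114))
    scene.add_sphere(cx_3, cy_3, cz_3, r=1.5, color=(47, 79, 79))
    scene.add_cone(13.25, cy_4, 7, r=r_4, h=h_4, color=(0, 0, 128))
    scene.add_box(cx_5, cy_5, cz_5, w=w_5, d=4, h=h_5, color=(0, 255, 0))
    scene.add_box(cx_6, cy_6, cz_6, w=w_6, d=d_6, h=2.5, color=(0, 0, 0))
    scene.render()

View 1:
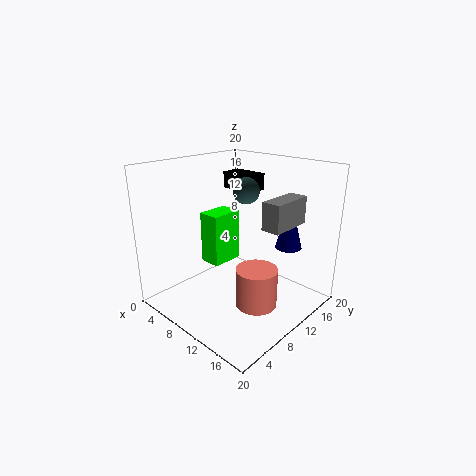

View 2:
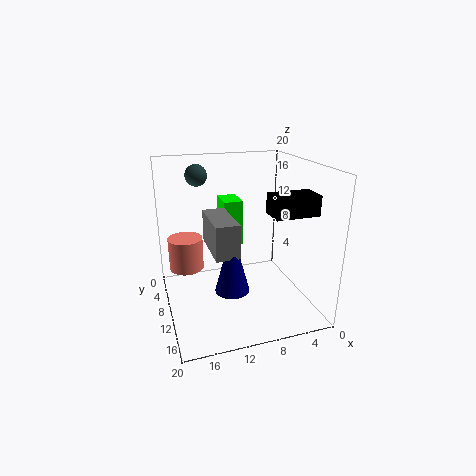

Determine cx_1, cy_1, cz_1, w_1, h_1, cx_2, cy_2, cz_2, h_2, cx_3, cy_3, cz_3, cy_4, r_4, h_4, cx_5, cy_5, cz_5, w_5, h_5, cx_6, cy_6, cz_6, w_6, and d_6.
cx_1 = 12.5; cy_1 = 12; cz_1 = 11.25; w_1 = 2.75; h_1 = 4; cx_2 = 16.75; cy_2 = 6; cz_2 = 4.5; h_2 = 4.75; cx_3 = 14.75; cy_3 = 6.25; cz_3 = 18.25; cy_4 = 17.75; r_4 = 2; h_4 = 7.5; cx_5 = 8.75; cy_5 = 4.5; cz_5 = 8.25; w_5 = 2.75; h_5 = 6.5; cx_6 = 2.5; cy_6 = 14.75; cz_6 = 15; w_6 = 5.5; d_6 = 3.25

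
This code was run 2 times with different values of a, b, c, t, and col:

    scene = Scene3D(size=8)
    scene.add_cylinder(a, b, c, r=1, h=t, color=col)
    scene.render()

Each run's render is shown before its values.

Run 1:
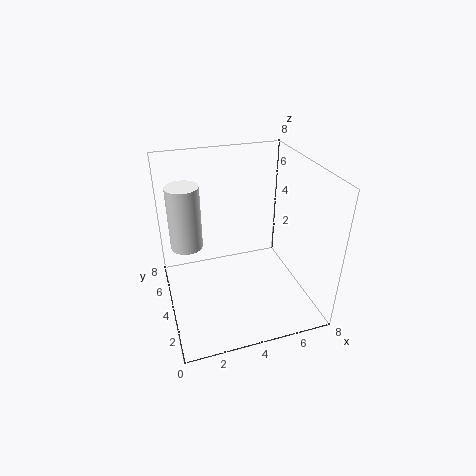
a = 1.5; b = 6.75; c = 2.25; t = 4; col = 'white'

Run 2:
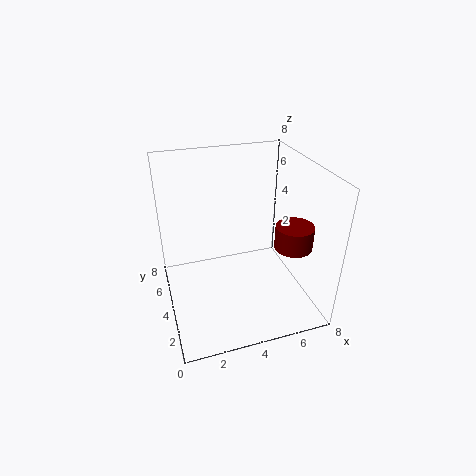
a = 6.5; b = 2.25; c = 4; t = 1.25; col = 'maroon'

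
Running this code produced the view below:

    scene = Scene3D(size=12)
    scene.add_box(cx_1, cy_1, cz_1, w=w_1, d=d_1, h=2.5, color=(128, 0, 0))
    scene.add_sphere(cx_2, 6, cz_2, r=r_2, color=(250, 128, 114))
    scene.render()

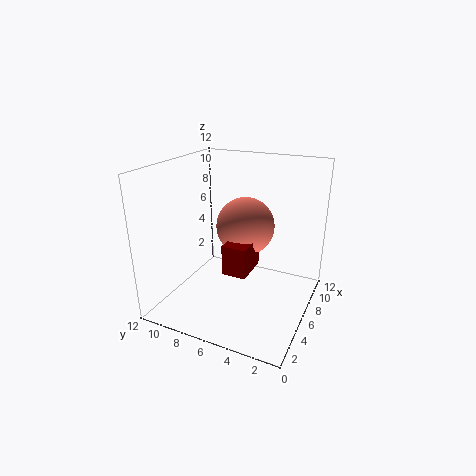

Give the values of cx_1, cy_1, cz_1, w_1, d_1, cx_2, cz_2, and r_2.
cx_1 = 4, cy_1 = 4.5, cz_1 = 3.5, w_1 = 3, d_1 = 2, cx_2 = 7.5, cz_2 = 6.5, r_2 = 2.5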